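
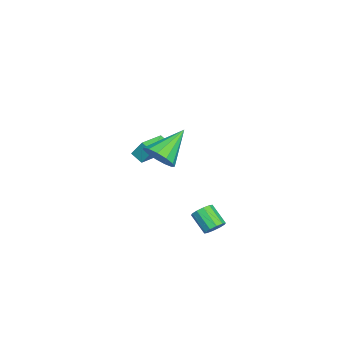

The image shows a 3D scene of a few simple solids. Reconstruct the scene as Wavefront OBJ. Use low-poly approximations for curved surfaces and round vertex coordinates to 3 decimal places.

v -4.665 0.344 -1.976
v -4.589 0.924 -1.069
v -4.274 0.936 -2.387
v -4.197 1.516 -1.48
v -3.063 -0.456 -1.6
v -2.986 0.124 -0.693
v -2.671 0.136 -2.011
v -2.595 0.716 -1.104
v 3.065 1.692 2.152
v 3.699 1.701 2.86
v 1.715 2.788 3.348
v 3.794 2.138 2.566
v 3.658 2.434 2.141
v 3.333 2.494 1.72
v 2.923 2.299 1.436
v 2.558 1.912 1.379
v 2.354 1.455 1.568
v 2.375 1.073 1.942
v 2.615 0.887 2.383
v 2.998 0.957 2.751
v 3.402 1.26 2.929
v 0.812 4.27 -4.389
v 1.25 3.818 -4.4
v 0.507 3.077 -3.583
v 0.068 3.53 -3.571
v 1.333 4.059 -4.106
v 0.59 3.318 -3.288
v 1.217 4.381 -3.92
v 0.474 3.64 -3.102
v 0.946 4.66 -3.912
v 0.203 3.92 -3.095
v 0.624 4.791 -4.087
v -0.119 4.05 -3.27
v 0.373 4.723 -4.377
v -0.37 3.982 -3.56
v 0.29 4.482 -4.672
v -0.453 3.741 -3.854
v 0.406 4.16 -4.858
v -0.337 3.419 -4.04
v 0.677 3.88 -4.865
v -0.066 3.14 -4.048
v 0.999 3.75 -4.69
v 0.256 3.009 -3.873
f 2 4 1
f 5 2 1
f 1 4 3
f 3 5 1
f 2 8 4
f 6 2 5
f 6 8 2
f 4 8 3
f 7 5 3
f 3 8 7
f 7 6 5
f 8 6 7
f 10 9 12
f 10 12 11
f 12 9 13
f 12 13 11
f 13 9 14
f 13 14 11
f 14 9 15
f 14 15 11
f 15 9 16
f 15 16 11
f 16 9 17
f 16 17 11
f 17 9 18
f 17 18 11
f 18 9 19
f 18 19 11
f 19 9 20
f 19 20 11
f 20 9 21
f 20 21 11
f 21 9 10
f 21 10 11
f 23 22 26
f 23 26 24
f 24 26 27
f 24 27 25
f 26 22 28
f 26 28 27
f 27 28 29
f 27 29 25
f 28 22 30
f 28 30 29
f 29 30 31
f 29 31 25
f 30 22 32
f 30 32 31
f 31 32 33
f 31 33 25
f 32 22 34
f 32 34 33
f 33 34 35
f 33 35 25
f 34 22 36
f 34 36 35
f 35 36 37
f 35 37 25
f 36 22 38
f 36 38 37
f 37 38 39
f 37 39 25
f 38 22 40
f 38 40 39
f 39 40 41
f 39 41 25
f 40 22 42
f 40 42 41
f 41 42 43
f 41 43 25
f 42 22 23
f 42 23 43
f 43 23 24
f 43 24 25



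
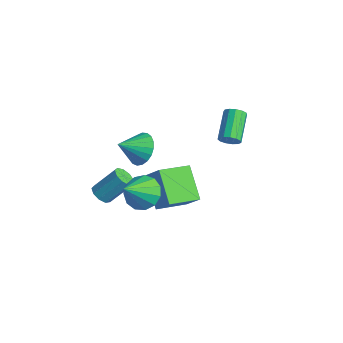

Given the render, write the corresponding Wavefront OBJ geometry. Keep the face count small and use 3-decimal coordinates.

v 3.081 -3.284 2.363
v 4.057 -3.139 2.103
v 3.639 -4.616 3.717
v 3.943 -2.762 2.522
v 3.556 -2.55 2.889
v 3.017 -2.571 3.09
v 2.499 -2.819 3.059
v 2.166 -3.214 2.808
v 2.124 -3.631 2.415
v 2.385 -3.938 2.005
v 2.868 -4.037 1.709
v 3.418 -3.898 1.621
v 3.861 -3.563 1.768
v -0.721 -3.574 -0.69
v -0.256 -3.323 -1.069
v 0.206 -2.215 0.232
v -0.259 -2.466 0.61
v -0.636 -3.099 -1.126
v -0.174 -1.991 0.175
v -1.055 -3.097 -0.978
v -0.593 -1.989 0.323
v -1.318 -3.318 -0.696
v -0.857 -2.21 0.605
v -1.302 -3.659 -0.412
v -0.84 -2.551 0.889
v -1.014 -3.96 -0.257
v -0.552 -2.853 1.043
v -0.588 -4.081 -0.306
v -0.127 -2.973 0.995
v -0.225 -3.964 -0.534
v 0.237 -2.856 0.767
v -0.094 -3.665 -0.836
v 0.368 -2.557 0.465
v 2.145 2.197 3.27
v 2.419 2.059 3.786
v 1.248 3.105 4.686
v 0.975 3.243 4.17
v 2.574 2.334 3.667
v 1.403 3.38 4.567
v 2.593 2.567 3.422
v 1.422 3.613 4.323
v 2.47 2.682 3.129
v 1.299 3.728 4.029
v 2.244 2.643 2.88
v 1.073 3.689 3.781
v 1.987 2.462 2.755
v 0.816 3.508 3.656
v 1.78 2.198 2.794
v 0.609 3.243 3.695
v 1.689 1.933 2.983
v 0.518 2.979 3.884
v 1.743 1.752 3.264
v 0.572 2.798 4.165
v 1.925 1.712 3.546
v 0.754 2.758 4.447
v 2.177 1.827 3.741
v 1.006 2.873 4.641
v 1.682 -2.315 2.171
v 2.588 -2.076 3.185
v 1.685 -0.592 1.763
v 2.59 -0.353 2.777
v 3.23 -2.627 0.863
v 4.135 -2.388 1.877
v 3.232 -0.904 0.455
v 4.138 -0.665 1.469
v -0.279 -1.496 2.379
v 0.527 -1.218 2.922
v -0.401 -2.744 3.201
v 0.212 -1.044 3.138
v -0.188 -0.949 3.224
v -0.604 -0.948 3.163
v -0.963 -1.042 2.967
v -1.204 -1.214 2.669
v -1.285 -1.435 2.321
v -1.192 -1.666 1.983
v -0.941 -1.868 1.714
v -0.575 -2.006 1.559
v -0.158 -2.055 1.547
v 0.238 -2.008 1.678
v 0.545 -1.872 1.931
v 0.709 -1.671 2.261
v 0.703 -1.439 2.611
f 2 1 4
f 2 4 3
f 4 1 5
f 4 5 3
f 5 1 6
f 5 6 3
f 6 1 7
f 6 7 3
f 7 1 8
f 7 8 3
f 8 1 9
f 8 9 3
f 9 1 10
f 9 10 3
f 10 1 11
f 10 11 3
f 11 1 12
f 11 12 3
f 12 1 13
f 12 13 3
f 13 1 2
f 13 2 3
f 15 14 18
f 15 18 16
f 16 18 19
f 16 19 17
f 18 14 20
f 18 20 19
f 19 20 21
f 19 21 17
f 20 14 22
f 20 22 21
f 21 22 23
f 21 23 17
f 22 14 24
f 22 24 23
f 23 24 25
f 23 25 17
f 24 14 26
f 24 26 25
f 25 26 27
f 25 27 17
f 26 14 28
f 26 28 27
f 27 28 29
f 27 29 17
f 28 14 30
f 28 30 29
f 29 30 31
f 29 31 17
f 30 14 32
f 30 32 31
f 31 32 33
f 31 33 17
f 32 14 15
f 32 15 33
f 33 15 16
f 33 16 17
f 35 34 38
f 35 38 36
f 36 38 39
f 36 39 37
f 38 34 40
f 38 40 39
f 39 40 41
f 39 41 37
f 40 34 42
f 40 42 41
f 41 42 43
f 41 43 37
f 42 34 44
f 42 44 43
f 43 44 45
f 43 45 37
f 44 34 46
f 44 46 45
f 45 46 47
f 45 47 37
f 46 34 48
f 46 48 47
f 47 48 49
f 47 49 37
f 48 34 50
f 48 50 49
f 49 50 51
f 49 51 37
f 50 34 52
f 50 52 51
f 51 52 53
f 51 53 37
f 52 34 54
f 52 54 53
f 53 54 55
f 53 55 37
f 54 34 56
f 54 56 55
f 55 56 57
f 55 57 37
f 56 34 35
f 56 35 57
f 57 35 36
f 57 36 37
f 59 61 58
f 62 59 58
f 58 61 60
f 60 62 58
f 59 65 61
f 63 59 62
f 63 65 59
f 61 65 60
f 64 62 60
f 60 65 64
f 64 63 62
f 65 63 64
f 67 66 69
f 67 69 68
f 69 66 70
f 69 70 68
f 70 66 71
f 70 71 68
f 71 66 72
f 71 72 68
f 72 66 73
f 72 73 68
f 73 66 74
f 73 74 68
f 74 66 75
f 74 75 68
f 75 66 76
f 75 76 68
f 76 66 77
f 76 77 68
f 77 66 78
f 77 78 68
f 78 66 79
f 78 79 68
f 79 66 80
f 79 80 68
f 80 66 81
f 80 81 68
f 81 66 82
f 81 82 68
f 82 66 67
f 82 67 68



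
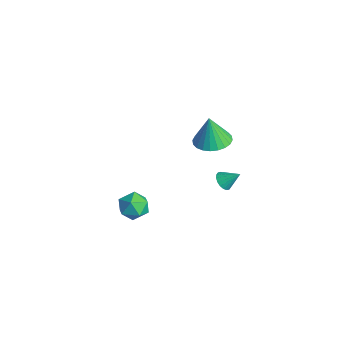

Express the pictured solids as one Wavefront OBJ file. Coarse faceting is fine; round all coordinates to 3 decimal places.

v -1.089 3.212 -2.348
v -0.264 3.797 -2.215
v -1.271 3.088 -0.672
v -0.552 4.071 -2.226
v -0.922 4.214 -2.256
v -1.318 4.205 -2.3
v -1.678 4.044 -2.351
v -1.949 3.757 -2.402
v -2.089 3.386 -2.444
v -2.076 2.99 -2.472
v -1.913 2.627 -2.481
v -1.625 2.353 -2.47
v -1.255 2.21 -2.44
v -0.859 2.219 -2.396
v -0.499 2.38 -2.345
v -0.228 2.667 -2.294
v -0.088 3.037 -2.251
v -0.101 3.434 -2.223
v 2.465 2.084 -2.116
v 2.85 1.692 -2.009
v 2.935 2.736 -1.424
v 2.952 1.82 -2.197
v 2.957 1.999 -2.37
v 2.865 2.196 -2.492
v 2.693 2.37 -2.54
v 2.477 2.488 -2.504
v 2.258 2.526 -2.391
v 2.08 2.476 -2.223
v 1.978 2.349 -2.035
v 1.973 2.169 -1.862
v 2.066 1.973 -1.74
v 2.237 1.798 -1.692
v 2.454 1.681 -1.728
v 2.673 1.643 -1.841
v 3.308 -2.454 -0.78
v 4.018 -2.665 -0.36
v 3.222 -3.735 -1.28
v 3.932 -3.946 -0.86
v 3.215 -3.783 -0.43
v 3.268 -2.992 -0.121
v 3.972 -3.408 -1.519
v 4.025 -2.617 -1.21
v 4.428 -3.255 -0.817
v 3.96 -3.487 -0.144
v 3.28 -2.913 -1.496
v 2.812 -3.145 -0.823
f 2 1 4
f 2 4 3
f 4 1 5
f 4 5 3
f 5 1 6
f 5 6 3
f 6 1 7
f 6 7 3
f 7 1 8
f 7 8 3
f 8 1 9
f 8 9 3
f 9 1 10
f 9 10 3
f 10 1 11
f 10 11 3
f 11 1 12
f 11 12 3
f 12 1 13
f 12 13 3
f 13 1 14
f 13 14 3
f 14 1 15
f 14 15 3
f 15 1 16
f 15 16 3
f 16 1 17
f 16 17 3
f 17 1 18
f 17 18 3
f 18 1 2
f 18 2 3
f 20 19 22
f 20 22 21
f 22 19 23
f 22 23 21
f 23 19 24
f 23 24 21
f 24 19 25
f 24 25 21
f 25 19 26
f 25 26 21
f 26 19 27
f 26 27 21
f 27 19 28
f 27 28 21
f 28 19 29
f 28 29 21
f 29 19 30
f 29 30 21
f 30 19 31
f 30 31 21
f 31 19 32
f 31 32 21
f 32 19 33
f 32 33 21
f 33 19 34
f 33 34 21
f 34 19 20
f 34 20 21
f 35 46 40
f 35 40 36
f 35 36 42
f 35 42 45
f 35 45 46
f 36 40 44
f 40 46 39
f 46 45 37
f 45 42 41
f 42 36 43
f 38 44 39
f 38 39 37
f 38 37 41
f 38 41 43
f 38 43 44
f 39 44 40
f 37 39 46
f 41 37 45
f 43 41 42
f 44 43 36



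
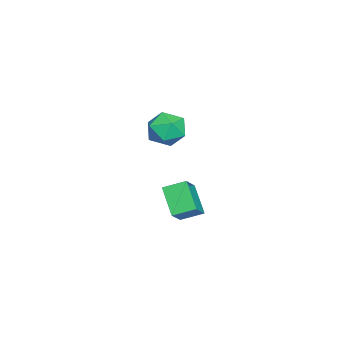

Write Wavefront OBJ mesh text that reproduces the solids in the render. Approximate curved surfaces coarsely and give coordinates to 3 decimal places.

v -1.638 -2.024 1.343
v -0.81 -2.276 1.459
v -1.77 -2.944 0.281
v -0.942 -3.196 0.397
v -1.545 -3.389 0.997
v -1.464 -2.82 1.654
v -1.116 -2.4 0.086
v -1.035 -1.831 0.743
v -0.488 -2.508 0.682
v -0.753 -3.12 1.245
v -1.827 -2.1 0.495
v -2.092 -2.712 1.058
v -2.335 -3.058 -2.959
v -2.548 -2.145 -2.584
v -3.28 -2.959 -3.74
v -3.494 -2.046 -3.364
v -1.466 -2.454 -3.936
v -1.68 -1.541 -3.56
v -2.412 -2.355 -4.716
v -2.625 -1.442 -4.341
f 1 12 6
f 1 6 2
f 1 2 8
f 1 8 11
f 1 11 12
f 2 6 10
f 6 12 5
f 12 11 3
f 11 8 7
f 8 2 9
f 4 10 5
f 4 5 3
f 4 3 7
f 4 7 9
f 4 9 10
f 5 10 6
f 3 5 12
f 7 3 11
f 9 7 8
f 10 9 2
f 14 16 13
f 17 14 13
f 13 16 15
f 15 17 13
f 14 20 16
f 18 14 17
f 18 20 14
f 16 20 15
f 19 17 15
f 15 20 19
f 19 18 17
f 20 18 19



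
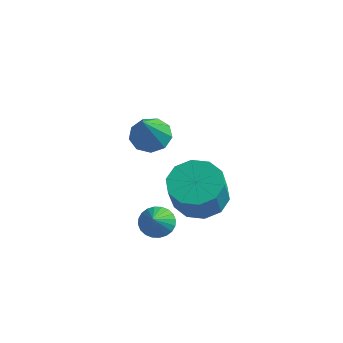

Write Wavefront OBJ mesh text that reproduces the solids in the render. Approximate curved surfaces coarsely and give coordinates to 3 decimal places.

v -1.493 1.047 2.615
v -0.814 0.96 2.309
v -0.947 -0.087 4.145
v -0.817 1.372 2.615
v -1.136 1.631 2.921
v -1.622 1.617 3.085
v -2.048 1.336 3.028
v -2.214 0.92 2.779
v -2.042 0.563 2.453
v -1.614 0.432 2.203
v -1.128 0.589 2.146
v -0.128 2.071 -0.558
v 0.84 1.936 -0.85
v 1.136 1.215 0.466
v 0.168 1.349 0.758
v 0.804 2.485 -0.541
v 1.1 1.763 0.775
v 0.412 2.875 -0.239
v 0.708 2.154 1.077
v -0.187 2.958 -0.059
v 0.11 2.237 1.258
v -0.763 2.702 -0.069
v -0.466 1.981 1.247
v -1.096 2.205 -0.266
v -0.8 1.484 1.05
v -1.06 1.657 -0.575
v -0.764 0.935 0.741
v -0.668 1.266 -0.877
v -0.372 0.545 0.439
v -0.07 1.183 -1.058
v 0.227 0.462 0.259
v 0.506 1.439 -1.047
v 0.803 0.718 0.269
v -0.662 0.294 -1.062
v -0.162 0.694 -0.952
v -0.198 -0.534 -0.158
v -0.332 0.781 -0.785
v -0.553 0.793 -0.66
v -0.79 0.73 -0.597
v -1.007 0.6 -0.604
v -1.173 0.423 -0.681
v -1.26 0.227 -0.816
v -1.256 0.041 -0.988
v -1.162 -0.106 -1.172
v -0.992 -0.193 -1.338
v -0.771 -0.206 -1.463
v -0.534 -0.142 -1.527
v -0.316 -0.012 -1.519
v -0.151 0.164 -1.442
v -0.064 0.361 -1.308
v -0.068 0.547 -1.135
f 2 1 4
f 2 4 3
f 4 1 5
f 4 5 3
f 5 1 6
f 5 6 3
f 6 1 7
f 6 7 3
f 7 1 8
f 7 8 3
f 8 1 9
f 8 9 3
f 9 1 10
f 9 10 3
f 10 1 11
f 10 11 3
f 11 1 2
f 11 2 3
f 13 12 16
f 13 16 14
f 14 16 17
f 14 17 15
f 16 12 18
f 16 18 17
f 17 18 19
f 17 19 15
f 18 12 20
f 18 20 19
f 19 20 21
f 19 21 15
f 20 12 22
f 20 22 21
f 21 22 23
f 21 23 15
f 22 12 24
f 22 24 23
f 23 24 25
f 23 25 15
f 24 12 26
f 24 26 25
f 25 26 27
f 25 27 15
f 26 12 28
f 26 28 27
f 27 28 29
f 27 29 15
f 28 12 30
f 28 30 29
f 29 30 31
f 29 31 15
f 30 12 32
f 30 32 31
f 31 32 33
f 31 33 15
f 32 12 13
f 32 13 33
f 33 13 14
f 33 14 15
f 35 34 37
f 35 37 36
f 37 34 38
f 37 38 36
f 38 34 39
f 38 39 36
f 39 34 40
f 39 40 36
f 40 34 41
f 40 41 36
f 41 34 42
f 41 42 36
f 42 34 43
f 42 43 36
f 43 34 44
f 43 44 36
f 44 34 45
f 44 45 36
f 45 34 46
f 45 46 36
f 46 34 47
f 46 47 36
f 47 34 48
f 47 48 36
f 48 34 49
f 48 49 36
f 49 34 50
f 49 50 36
f 50 34 51
f 50 51 36
f 51 34 35
f 51 35 36



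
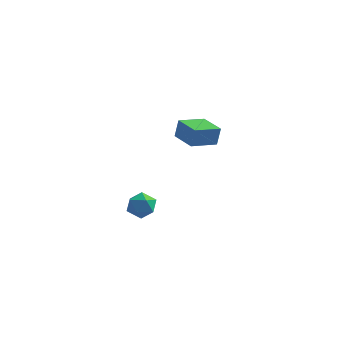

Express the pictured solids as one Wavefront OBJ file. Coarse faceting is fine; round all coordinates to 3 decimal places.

v 1.219 2.84 -1.357
v 1.357 3.005 -0.35
v 0.103 3.781 -1.358
v 0.241 3.947 -0.351
v 2.159 3.953 -1.669
v 2.297 4.119 -0.662
v 1.043 4.895 -1.67
v 1.181 5.06 -0.663
v 0.383 -1.261 -2.725
v 0.846 -1.649 -3.214
v -0.026 -2.351 -2.246
v 0.437 -2.739 -2.735
v 0.746 -2.323 -2.155
v 0.999 -1.649 -2.451
v -0.179 -2.351 -3.009
v 0.074 -1.677 -3.305
v 0.499 -2.323 -3.39
v 1.071 -2.306 -2.862
v -0.251 -1.694 -2.598
v 0.321 -1.677 -2.07
f 2 4 1
f 5 2 1
f 1 4 3
f 3 5 1
f 2 8 4
f 6 2 5
f 6 8 2
f 4 8 3
f 7 5 3
f 3 8 7
f 7 6 5
f 8 6 7
f 9 20 14
f 9 14 10
f 9 10 16
f 9 16 19
f 9 19 20
f 10 14 18
f 14 20 13
f 20 19 11
f 19 16 15
f 16 10 17
f 12 18 13
f 12 13 11
f 12 11 15
f 12 15 17
f 12 17 18
f 13 18 14
f 11 13 20
f 15 11 19
f 17 15 16
f 18 17 10



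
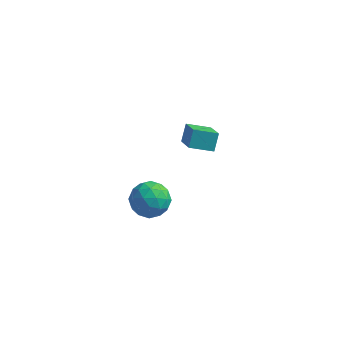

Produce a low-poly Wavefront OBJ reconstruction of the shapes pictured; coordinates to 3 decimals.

v 0.394 1.897 -1.724
v 0.425 2.671 -0.756
v -0.467 3.189 -2.73
v -0.437 3.963 -1.761
v 1.757 2.437 -2.199
v 1.787 3.211 -1.23
v 0.895 3.729 -3.204
v 0.926 4.503 -2.236
v 0.539 -3.571 -1.824
v 1.128 -4.125 -0.883
v -1.148 -3.515 -0.737
v -0.559 -4.069 0.204
v -0.267 -2.905 -0.11
v 0.775 -2.94 -0.782
v -0.795 -4.7 -0.838
v 0.247 -4.735 -1.51
v 0.303 -4.823 -0.274
v 0.629 -3.714 0.176
v -0.649 -3.926 -1.796
v -0.323 -2.817 -1.346
v 0.981 -3.853 -1.449
v -1.001 -3.787 -0.171
v -0.83 -3.103 -0.356
v -0.484 -3.429 0.197
v 0.774 -3.156 -1.39
v 1.12 -3.482 -0.837
v 0.301 -2.765 -0.382
v -1.14 -4.158 -0.783
v -0.794 -4.484 -0.23
v 0.464 -4.211 -1.817
v 0.81 -4.537 -1.264
v -0.321 -4.875 -1.238
v 0.842 -4.589 -0.538
v -0.149 -4.556 0.101
v -0.288 -4.927 -0.511
v 0.325 -4.947 -0.906
v 1.034 -3.937 -0.273
v 0.043 -3.904 0.366
v 0.215 -3.22 0.181
v 0.827 -3.24 -0.214
v 0.55 -4.348 0.085
v -0.063 -3.736 -1.986
v -1.054 -3.703 -1.347
v -0.847 -4.4 -1.406
v -0.235 -4.42 -1.801
v 0.129 -3.084 -1.721
v -0.862 -3.051 -1.082
v -0.345 -2.693 -0.714
v 0.268 -2.713 -1.109
v -0.57 -3.292 -1.705
f 2 4 1
f 5 2 1
f 1 4 3
f 3 5 1
f 2 8 4
f 6 2 5
f 6 8 2
f 4 8 3
f 7 5 3
f 3 8 7
f 7 6 5
f 8 6 7
f 9 46 25
f 46 20 49
f 25 49 14
f 46 49 25
f 9 25 21
f 25 14 26
f 21 26 10
f 25 26 21
f 9 21 30
f 21 10 31
f 30 31 16
f 21 31 30
f 9 30 42
f 30 16 45
f 42 45 19
f 30 45 42
f 9 42 46
f 42 19 50
f 46 50 20
f 42 50 46
f 10 26 37
f 26 14 40
f 37 40 18
f 26 40 37
f 14 49 27
f 49 20 48
f 27 48 13
f 49 48 27
f 20 50 47
f 50 19 43
f 47 43 11
f 50 43 47
f 19 45 44
f 45 16 32
f 44 32 15
f 45 32 44
f 16 31 36
f 31 10 33
f 36 33 17
f 31 33 36
f 12 38 24
f 38 18 39
f 24 39 13
f 38 39 24
f 12 24 22
f 24 13 23
f 22 23 11
f 24 23 22
f 12 22 29
f 22 11 28
f 29 28 15
f 22 28 29
f 12 29 34
f 29 15 35
f 34 35 17
f 29 35 34
f 12 34 38
f 34 17 41
f 38 41 18
f 34 41 38
f 13 39 27
f 39 18 40
f 27 40 14
f 39 40 27
f 11 23 47
f 23 13 48
f 47 48 20
f 23 48 47
f 15 28 44
f 28 11 43
f 44 43 19
f 28 43 44
f 17 35 36
f 35 15 32
f 36 32 16
f 35 32 36
f 18 41 37
f 41 17 33
f 37 33 10
f 41 33 37



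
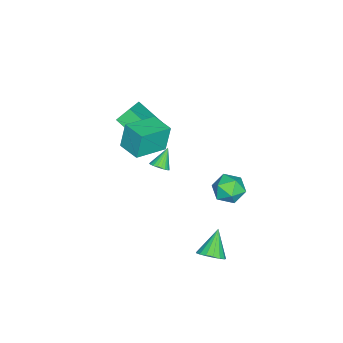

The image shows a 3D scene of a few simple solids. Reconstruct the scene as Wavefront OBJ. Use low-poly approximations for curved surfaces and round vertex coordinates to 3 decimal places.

v 3.517 0.79 2.94
v 3.908 1.031 3.242
v 2.723 0.95 3.84
v 3.825 1.2 3.139
v 3.695 1.306 3.006
v 3.538 1.334 2.862
v 3.378 1.279 2.731
v 3.238 1.15 2.631
v 3.141 0.966 2.578
v 3.102 0.755 2.581
v 3.125 0.55 2.638
v 3.208 0.381 2.741
v 3.338 0.274 2.874
v 3.495 0.246 3.018
v 3.656 0.301 3.149
v 3.795 0.43 3.249
v 3.892 0.614 3.302
v 3.931 0.825 3.3
v -3.127 -2.269 -1.555
v -3.556 -3.991 -0.433
v -3.591 -1.664 -0.804
v -4.02 -3.386 0.319
v -1.38 -2.094 -0.619
v -1.809 -3.816 0.504
v -1.844 -1.489 0.133
v -2.273 -3.211 1.255
v 0.39 4.084 0.246
v 1.148 4.638 -0.027
v 1.212 2.782 -0.113
v 1.97 3.336 -0.386
v 1.718 3.283 0.557
v 1.21 4.088 0.779
v 1.15 3.332 -0.919
v 0.642 4.137 -0.697
v 1.618 4.173 -0.747
v 1.969 4.143 0.165
v 0.391 3.277 -0.305
v 0.742 3.247 0.607
v 1.93 -2 2.268
v 1.613 -1.83 3.807
v 0.287 -1.048 1.824
v -0.03 -0.877 3.362
v 2.61 -0.823 2.278
v 2.293 -0.652 3.816
v 0.967 0.13 1.833
v 0.65 0.3 3.372
v 2.885 3.382 -4.452
v 3.382 2.952 -3.978
v 1.715 3.358 -3.248
v 3.465 3.32 -3.89
v 3.416 3.702 -3.931
v 3.245 4.011 -4.091
v 2.991 4.176 -4.334
v 2.714 4.159 -4.604
v 2.476 3.964 -4.839
v 2.331 3.635 -4.986
v 2.314 3.249 -5.011
v 2.427 2.893 -4.907
v 2.646 2.649 -4.7
v 2.919 2.573 -4.436
v 3.185 2.682 -4.175
f 2 1 4
f 2 4 3
f 4 1 5
f 4 5 3
f 5 1 6
f 5 6 3
f 6 1 7
f 6 7 3
f 7 1 8
f 7 8 3
f 8 1 9
f 8 9 3
f 9 1 10
f 9 10 3
f 10 1 11
f 10 11 3
f 11 1 12
f 11 12 3
f 12 1 13
f 12 13 3
f 13 1 14
f 13 14 3
f 14 1 15
f 14 15 3
f 15 1 16
f 15 16 3
f 16 1 17
f 16 17 3
f 17 1 18
f 17 18 3
f 18 1 2
f 18 2 3
f 20 22 19
f 23 20 19
f 19 22 21
f 21 23 19
f 20 26 22
f 24 20 23
f 24 26 20
f 22 26 21
f 25 23 21
f 21 26 25
f 25 24 23
f 26 24 25
f 27 38 32
f 27 32 28
f 27 28 34
f 27 34 37
f 27 37 38
f 28 32 36
f 32 38 31
f 38 37 29
f 37 34 33
f 34 28 35
f 30 36 31
f 30 31 29
f 30 29 33
f 30 33 35
f 30 35 36
f 31 36 32
f 29 31 38
f 33 29 37
f 35 33 34
f 36 35 28
f 40 42 39
f 43 40 39
f 39 42 41
f 41 43 39
f 40 46 42
f 44 40 43
f 44 46 40
f 42 46 41
f 45 43 41
f 41 46 45
f 45 44 43
f 46 44 45
f 48 47 50
f 48 50 49
f 50 47 51
f 50 51 49
f 51 47 52
f 51 52 49
f 52 47 53
f 52 53 49
f 53 47 54
f 53 54 49
f 54 47 55
f 54 55 49
f 55 47 56
f 55 56 49
f 56 47 57
f 56 57 49
f 57 47 58
f 57 58 49
f 58 47 59
f 58 59 49
f 59 47 60
f 59 60 49
f 60 47 61
f 60 61 49
f 61 47 48
f 61 48 49



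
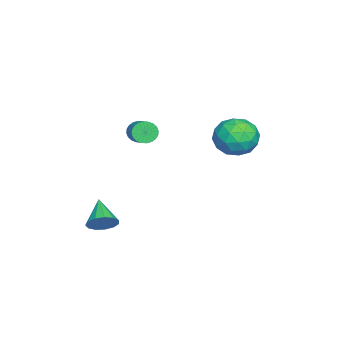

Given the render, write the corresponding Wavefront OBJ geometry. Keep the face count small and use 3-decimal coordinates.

v 3.255 -3.419 -1.317
v 3.74 -3.631 -0.744
v 2.025 -3.921 -0.463
v 3.626 -3.214 -0.663
v 3.395 -2.863 -0.789
v 3.12 -2.688 -1.083
v 2.887 -2.745 -1.452
v 2.771 -3.016 -1.778
v 2.81 -3.416 -1.957
v 2.989 -3.816 -1.934
v 3.253 -4.091 -1.714
v 3.518 -4.152 -1.369
v 3.699 -3.98 -1.007
v -0.779 -2.667 2.729
v -0.404 -2.972 2.31
v 0.514 -2.477 2.771
v 0.139 -2.173 3.191
v -0.455 -2.761 2.185
v 0.463 -2.267 2.647
v -0.555 -2.536 2.144
v 0.363 -2.042 2.606
v -0.689 -2.331 2.192
v 0.228 -1.837 2.653
v -0.838 -2.178 2.321
v 0.08 -1.683 2.783
v -0.977 -2.098 2.513
v -0.059 -1.604 2.974
v -1.086 -2.106 2.738
v -0.168 -1.611 3.199
v -1.148 -2.198 2.961
v -0.23 -1.704 3.422
v -1.154 -2.363 3.149
v -0.236 -1.868 3.61
v -1.103 -2.573 3.273
v -0.185 -2.079 3.735
v -1.003 -2.798 3.314
v -0.085 -2.304 3.776
v -0.868 -3.003 3.267
v 0.049 -2.509 3.728
v -0.72 -3.157 3.137
v 0.198 -2.662 3.599
v -0.581 -3.236 2.946
v 0.337 -2.742 3.407
v -0.472 -3.229 2.721
v 0.446 -2.734 3.182
v -0.41 -3.136 2.498
v 0.508 -2.642 2.959
v -3.166 2.503 1.247
v -2.252 1.787 0.91
v -3.668 1.213 2.63
v -2.754 0.497 2.293
v -2.526 1.554 2.834
v -2.216 2.351 1.979
v -3.704 0.649 1.561
v -3.394 1.446 0.706
v -2.585 0.64 1.105
v -1.856 1.2 1.891
v -4.064 1.8 1.649
v -3.335 2.36 2.435
v -2.665 2.258 0.957
v -3.255 0.742 2.583
v -3.121 1.363 2.9
v -2.584 0.942 2.703
v -2.643 2.59 1.585
v -2.106 2.169 1.387
v -2.267 2.032 2.518
v -3.814 0.831 2.153
v -3.277 0.41 1.955
v -3.336 2.058 0.837
v -2.799 1.637 0.64
v -3.653 0.968 1.022
v -2.323 1.163 0.874
v -2.618 0.405 1.686
v -3.177 0.494 1.256
v -2.995 0.963 0.754
v -1.895 1.492 1.336
v -2.19 0.734 2.149
v -2.056 1.356 2.466
v -1.874 1.824 1.964
v -2.091 0.818 1.45
v -3.73 2.266 1.391
v -4.025 1.508 2.204
v -4.046 1.176 1.576
v -3.864 1.644 1.074
v -3.302 2.595 1.854
v -3.597 1.837 2.666
v -2.925 2.037 2.786
v -2.743 2.506 2.284
v -3.829 2.182 2.09
f 2 1 4
f 2 4 3
f 4 1 5
f 4 5 3
f 5 1 6
f 5 6 3
f 6 1 7
f 6 7 3
f 7 1 8
f 7 8 3
f 8 1 9
f 8 9 3
f 9 1 10
f 9 10 3
f 10 1 11
f 10 11 3
f 11 1 12
f 11 12 3
f 12 1 13
f 12 13 3
f 13 1 2
f 13 2 3
f 15 14 18
f 15 18 16
f 16 18 19
f 16 19 17
f 18 14 20
f 18 20 19
f 19 20 21
f 19 21 17
f 20 14 22
f 20 22 21
f 21 22 23
f 21 23 17
f 22 14 24
f 22 24 23
f 23 24 25
f 23 25 17
f 24 14 26
f 24 26 25
f 25 26 27
f 25 27 17
f 26 14 28
f 26 28 27
f 27 28 29
f 27 29 17
f 28 14 30
f 28 30 29
f 29 30 31
f 29 31 17
f 30 14 32
f 30 32 31
f 31 32 33
f 31 33 17
f 32 14 34
f 32 34 33
f 33 34 35
f 33 35 17
f 34 14 36
f 34 36 35
f 35 36 37
f 35 37 17
f 36 14 38
f 36 38 37
f 37 38 39
f 37 39 17
f 38 14 40
f 38 40 39
f 39 40 41
f 39 41 17
f 40 14 42
f 40 42 41
f 41 42 43
f 41 43 17
f 42 14 44
f 42 44 43
f 43 44 45
f 43 45 17
f 44 14 46
f 44 46 45
f 45 46 47
f 45 47 17
f 46 14 15
f 46 15 47
f 47 15 16
f 47 16 17
f 48 85 64
f 85 59 88
f 64 88 53
f 85 88 64
f 48 64 60
f 64 53 65
f 60 65 49
f 64 65 60
f 48 60 69
f 60 49 70
f 69 70 55
f 60 70 69
f 48 69 81
f 69 55 84
f 81 84 58
f 69 84 81
f 48 81 85
f 81 58 89
f 85 89 59
f 81 89 85
f 49 65 76
f 65 53 79
f 76 79 57
f 65 79 76
f 53 88 66
f 88 59 87
f 66 87 52
f 88 87 66
f 59 89 86
f 89 58 82
f 86 82 50
f 89 82 86
f 58 84 83
f 84 55 71
f 83 71 54
f 84 71 83
f 55 70 75
f 70 49 72
f 75 72 56
f 70 72 75
f 51 77 63
f 77 57 78
f 63 78 52
f 77 78 63
f 51 63 61
f 63 52 62
f 61 62 50
f 63 62 61
f 51 61 68
f 61 50 67
f 68 67 54
f 61 67 68
f 51 68 73
f 68 54 74
f 73 74 56
f 68 74 73
f 51 73 77
f 73 56 80
f 77 80 57
f 73 80 77
f 52 78 66
f 78 57 79
f 66 79 53
f 78 79 66
f 50 62 86
f 62 52 87
f 86 87 59
f 62 87 86
f 54 67 83
f 67 50 82
f 83 82 58
f 67 82 83
f 56 74 75
f 74 54 71
f 75 71 55
f 74 71 75
f 57 80 76
f 80 56 72
f 76 72 49
f 80 72 76



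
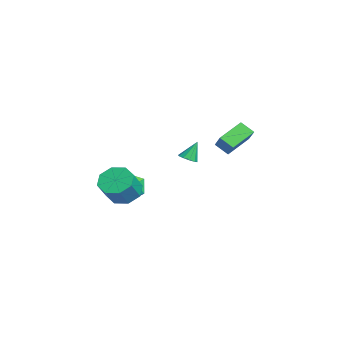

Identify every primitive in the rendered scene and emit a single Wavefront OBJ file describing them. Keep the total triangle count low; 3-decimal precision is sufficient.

v 0.605 -2.763 -3.307
v 1.249 -2.093 -3.444
v 2.038 -2.626 -2.351
v 1.395 -3.297 -2.213
v 0.739 -1.893 -2.978
v 1.528 -2.426 -1.885
v 0.15 -2.203 -2.705
v 0.939 -2.736 -1.611
v -0.172 -2.842 -2.784
v 0.617 -3.375 -1.69
v -0.038 -3.434 -3.169
v 0.751 -3.967 -2.076
v 0.472 -3.634 -3.635
v 1.261 -4.167 -2.542
v 1.061 -3.324 -3.909
v 1.85 -3.857 -2.815
v 1.383 -2.685 -3.83
v 2.172 -3.218 -2.736
v -1.398 -2.122 -3.274
v -1.022 -1.654 -3.992
v -0.198 -3.046 -3.248
v 0.178 -2.578 -3.966
v 0.108 -2.17 -3.126
v -0.633 -1.599 -3.142
v -0.587 -3.101 -4.098
v -1.328 -2.53 -4.114
v -0.521 -2.259 -4.501
v -0.091 -1.684 -3.9
v -1.129 -3.016 -3.34
v -0.699 -2.441 -2.739
v -2.21 0.855 -2.593
v -1.69 0.845 -2.489
v -2.41 1.385 -1.547
v -1.757 1.126 -2.644
v -1.997 1.303 -2.78
v -2.318 1.308 -2.844
v -2.598 1.141 -2.813
v -2.729 0.864 -2.697
v -2.662 0.583 -2.542
v -2.422 0.406 -2.406
v -2.101 0.401 -2.342
v -1.822 0.568 -2.373
v -1.276 2.719 -2.039
v -1.729 2.142 -1.517
v -2.055 3.934 -1.373
v -2.508 3.358 -0.851
v -0.472 2.802 -1.249
v -0.925 2.226 -0.727
v -1.251 4.018 -0.583
v -1.704 3.441 -0.061
f 2 1 5
f 2 5 3
f 3 5 6
f 3 6 4
f 5 1 7
f 5 7 6
f 6 7 8
f 6 8 4
f 7 1 9
f 7 9 8
f 8 9 10
f 8 10 4
f 9 1 11
f 9 11 10
f 10 11 12
f 10 12 4
f 11 1 13
f 11 13 12
f 12 13 14
f 12 14 4
f 13 1 15
f 13 15 14
f 14 15 16
f 14 16 4
f 15 1 17
f 15 17 16
f 16 17 18
f 16 18 4
f 17 1 2
f 17 2 18
f 18 2 3
f 18 3 4
f 19 30 24
f 19 24 20
f 19 20 26
f 19 26 29
f 19 29 30
f 20 24 28
f 24 30 23
f 30 29 21
f 29 26 25
f 26 20 27
f 22 28 23
f 22 23 21
f 22 21 25
f 22 25 27
f 22 27 28
f 23 28 24
f 21 23 30
f 25 21 29
f 27 25 26
f 28 27 20
f 32 31 34
f 32 34 33
f 34 31 35
f 34 35 33
f 35 31 36
f 35 36 33
f 36 31 37
f 36 37 33
f 37 31 38
f 37 38 33
f 38 31 39
f 38 39 33
f 39 31 40
f 39 40 33
f 40 31 41
f 40 41 33
f 41 31 42
f 41 42 33
f 42 31 32
f 42 32 33
f 44 46 43
f 47 44 43
f 43 46 45
f 45 47 43
f 44 50 46
f 48 44 47
f 48 50 44
f 46 50 45
f 49 47 45
f 45 50 49
f 49 48 47
f 50 48 49



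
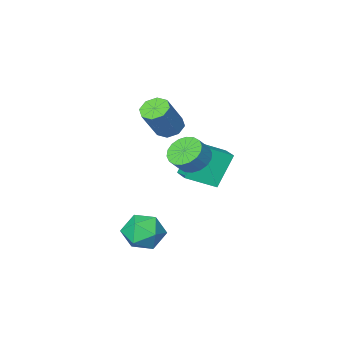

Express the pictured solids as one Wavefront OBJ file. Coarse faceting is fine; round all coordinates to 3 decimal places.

v -0.013 0.606 2.787
v 0.673 0.55 2.36
v 1.779 0.959 4.086
v 1.093 1.014 4.513
v 0.445 1.127 2.37
v 1.552 1.535 4.095
v -0.051 1.398 2.624
v 1.056 1.807 4.349
v -0.525 1.205 2.973
v 0.582 1.614 4.699
v -0.699 0.661 3.214
v 0.407 1.07 4.94
v -0.472 0.085 3.205
v 0.635 0.493 4.93
v 0.024 -0.187 2.951
v 1.131 0.222 4.676
v 0.498 0.006 2.601
v 1.605 0.415 4.327
v 3.184 4.638 -1.943
v 4.138 4.174 -2.476
v 2.282 2.946 -2.084
v 3.236 2.482 -2.617
v 3.283 2.778 -1.467
v 3.841 3.824 -1.38
v 2.579 3.296 -3.18
v 3.137 4.342 -3.093
v 3.765 3.344 -3.24
v 4.2 3.024 -2.182
v 2.22 4.096 -2.378
v 2.655 3.776 -1.32
v -1.94 1.26 -1.371
v -3.009 1.092 0.51
v -1.594 2.538 -1.06
v -2.663 2.37 0.821
v -0.417 0.65 -0.561
v -1.486 0.482 1.32
v -0.071 1.928 -0.25
v -1.14 1.76 1.631
v 0.045 3.042 1.665
v 0.546 3.668 1.119
v 1.216 3.804 1.889
v 0.715 3.178 2.435
v 0.262 3.922 1.321
v 0.932 4.059 2.091
v -0.065 4.003 1.591
v 0.605 4.139 2.361
v -0.37 3.893 1.875
v 0.299 4.029 2.646
v -0.593 3.614 2.118
v 0.076 3.75 2.889
v -0.69 3.222 2.272
v -0.02 3.358 3.042
v -0.641 2.794 2.305
v 0.029 2.931 3.075
v -0.456 2.416 2.211
v 0.214 2.552 2.981
v -0.172 2.161 2.009
v 0.498 2.298 2.779
v 0.155 2.081 1.739
v 0.825 2.217 2.509
v 0.461 2.191 1.454
v 1.13 2.327 2.225
v 0.684 2.47 1.211
v 1.353 2.606 1.982
v 0.78 2.862 1.058
v 1.45 2.998 1.828
v 0.731 3.289 1.025
v 1.401 3.426 1.795
f 2 1 5
f 2 5 3
f 3 5 6
f 3 6 4
f 5 1 7
f 5 7 6
f 6 7 8
f 6 8 4
f 7 1 9
f 7 9 8
f 8 9 10
f 8 10 4
f 9 1 11
f 9 11 10
f 10 11 12
f 10 12 4
f 11 1 13
f 11 13 12
f 12 13 14
f 12 14 4
f 13 1 15
f 13 15 14
f 14 15 16
f 14 16 4
f 15 1 17
f 15 17 16
f 16 17 18
f 16 18 4
f 17 1 2
f 17 2 18
f 18 2 3
f 18 3 4
f 19 30 24
f 19 24 20
f 19 20 26
f 19 26 29
f 19 29 30
f 20 24 28
f 24 30 23
f 30 29 21
f 29 26 25
f 26 20 27
f 22 28 23
f 22 23 21
f 22 21 25
f 22 25 27
f 22 27 28
f 23 28 24
f 21 23 30
f 25 21 29
f 27 25 26
f 28 27 20
f 32 34 31
f 35 32 31
f 31 34 33
f 33 35 31
f 32 38 34
f 36 32 35
f 36 38 32
f 34 38 33
f 37 35 33
f 33 38 37
f 37 36 35
f 38 36 37
f 40 39 43
f 40 43 41
f 41 43 44
f 41 44 42
f 43 39 45
f 43 45 44
f 44 45 46
f 44 46 42
f 45 39 47
f 45 47 46
f 46 47 48
f 46 48 42
f 47 39 49
f 47 49 48
f 48 49 50
f 48 50 42
f 49 39 51
f 49 51 50
f 50 51 52
f 50 52 42
f 51 39 53
f 51 53 52
f 52 53 54
f 52 54 42
f 53 39 55
f 53 55 54
f 54 55 56
f 54 56 42
f 55 39 57
f 55 57 56
f 56 57 58
f 56 58 42
f 57 39 59
f 57 59 58
f 58 59 60
f 58 60 42
f 59 39 61
f 59 61 60
f 60 61 62
f 60 62 42
f 61 39 63
f 61 63 62
f 62 63 64
f 62 64 42
f 63 39 65
f 63 65 64
f 64 65 66
f 64 66 42
f 65 39 67
f 65 67 66
f 66 67 68
f 66 68 42
f 67 39 40
f 67 40 68
f 68 40 41
f 68 41 42



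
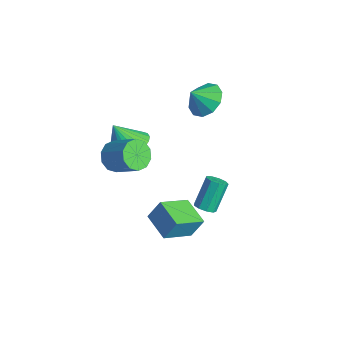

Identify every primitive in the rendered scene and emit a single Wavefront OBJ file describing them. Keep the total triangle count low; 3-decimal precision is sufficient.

v -0.41 -1.857 1.425
v 0.106 -2.105 0.909
v 1.205 -1.671 1.8
v 0.69 -1.423 2.315
v 0.006 -1.651 0.811
v 1.106 -1.217 1.701
v -0.252 -1.275 0.946
v 0.847 -0.841 1.837
v -0.571 -1.121 1.265
v 0.529 -0.687 2.155
v -0.828 -1.249 1.644
v 0.272 -0.815 2.535
v -0.925 -1.609 1.94
v 0.174 -1.175 2.831
v -0.826 -2.063 2.039
v 0.274 -1.629 2.929
v -0.567 -2.439 1.903
v 0.532 -2.005 2.794
v -0.249 -2.593 1.585
v 0.851 -2.159 2.475
v 0.008 -2.465 1.205
v 1.108 -2.031 2.096
v -2.5 0.066 -0.855
v -1.792 -0.678 -0.772
v -3.12 -0.386 0.375
v -1.615 -0.377 -0.572
v -1.572 -0.01 -0.416
v -1.67 0.369 -0.326
v -1.895 0.702 -0.317
v -2.212 0.938 -0.39
v -2.573 1.042 -0.534
v -2.923 0.996 -0.726
v -3.208 0.81 -0.939
v -3.386 0.509 -1.138
v -3.429 0.142 -1.295
v -3.33 -0.237 -1.385
v -3.105 -0.57 -1.394
v -2.788 -0.807 -1.321
v -2.428 -0.91 -1.177
v -2.078 -0.865 -0.984
v 2.803 0.591 -0.752
v 3.153 0.936 -0.89
v 2.787 1.774 0.274
v 2.437 1.429 0.412
v 2.847 1.01 -1.04
v 2.48 1.848 0.124
v 2.52 0.888 -1.055
v 2.154 1.726 0.109
v 2.326 0.627 -0.928
v 1.96 1.465 0.236
v 2.355 0.35 -0.719
v 1.989 1.187 0.445
v 2.594 0.185 -0.525
v 2.228 1.023 0.638
v 2.931 0.21 -0.438
v 2.564 1.048 0.726
v 3.208 0.414 -0.497
v 2.841 1.252 0.667
v 3.295 0.7 -0.675
v 2.929 1.538 0.488
v -2.141 3.783 0.817
v -1.722 4.39 1.415
v -2.299 3.097 1.623
v -2.297 4.512 1.406
v -2.812 4.355 1.172
v -3.071 3.979 0.802
v -2.975 3.528 0.438
v -2.56 3.175 0.219
v -1.986 3.054 0.228
v -1.471 3.211 0.462
v -1.212 3.586 0.831
v -1.308 4.037 1.195
v 0.185 -0.659 -3.23
v 0.365 -0.116 -2.302
v 0.078 0.815 -4.071
v 0.257 1.358 -3.143
v 1.583 -0.698 -3.477
v 1.762 -0.155 -2.549
v 1.475 0.776 -4.318
v 1.655 1.319 -3.39
f 2 1 5
f 2 5 3
f 3 5 6
f 3 6 4
f 5 1 7
f 5 7 6
f 6 7 8
f 6 8 4
f 7 1 9
f 7 9 8
f 8 9 10
f 8 10 4
f 9 1 11
f 9 11 10
f 10 11 12
f 10 12 4
f 11 1 13
f 11 13 12
f 12 13 14
f 12 14 4
f 13 1 15
f 13 15 14
f 14 15 16
f 14 16 4
f 15 1 17
f 15 17 16
f 16 17 18
f 16 18 4
f 17 1 19
f 17 19 18
f 18 19 20
f 18 20 4
f 19 1 21
f 19 21 20
f 20 21 22
f 20 22 4
f 21 1 2
f 21 2 22
f 22 2 3
f 22 3 4
f 24 23 26
f 24 26 25
f 26 23 27
f 26 27 25
f 27 23 28
f 27 28 25
f 28 23 29
f 28 29 25
f 29 23 30
f 29 30 25
f 30 23 31
f 30 31 25
f 31 23 32
f 31 32 25
f 32 23 33
f 32 33 25
f 33 23 34
f 33 34 25
f 34 23 35
f 34 35 25
f 35 23 36
f 35 36 25
f 36 23 37
f 36 37 25
f 37 23 38
f 37 38 25
f 38 23 39
f 38 39 25
f 39 23 40
f 39 40 25
f 40 23 24
f 40 24 25
f 42 41 45
f 42 45 43
f 43 45 46
f 43 46 44
f 45 41 47
f 45 47 46
f 46 47 48
f 46 48 44
f 47 41 49
f 47 49 48
f 48 49 50
f 48 50 44
f 49 41 51
f 49 51 50
f 50 51 52
f 50 52 44
f 51 41 53
f 51 53 52
f 52 53 54
f 52 54 44
f 53 41 55
f 53 55 54
f 54 55 56
f 54 56 44
f 55 41 57
f 55 57 56
f 56 57 58
f 56 58 44
f 57 41 59
f 57 59 58
f 58 59 60
f 58 60 44
f 59 41 42
f 59 42 60
f 60 42 43
f 60 43 44
f 62 61 64
f 62 64 63
f 64 61 65
f 64 65 63
f 65 61 66
f 65 66 63
f 66 61 67
f 66 67 63
f 67 61 68
f 67 68 63
f 68 61 69
f 68 69 63
f 69 61 70
f 69 70 63
f 70 61 71
f 70 71 63
f 71 61 72
f 71 72 63
f 72 61 62
f 72 62 63
f 74 76 73
f 77 74 73
f 73 76 75
f 75 77 73
f 74 80 76
f 78 74 77
f 78 80 74
f 76 80 75
f 79 77 75
f 75 80 79
f 79 78 77
f 80 78 79



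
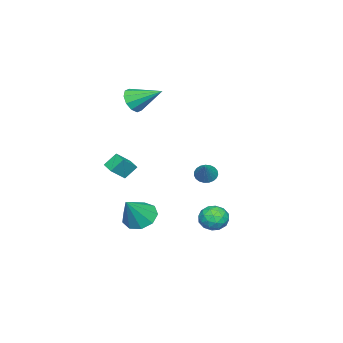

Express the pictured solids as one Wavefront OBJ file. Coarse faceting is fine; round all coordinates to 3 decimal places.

v -3.666 -4.44 3.467
v -2.89 -4.181 3.091
v -3.774 -2.68 4.453
v -3.305 -4.019 2.757
v -3.858 -4.018 2.695
v -4.337 -4.178 2.927
v -4.56 -4.438 3.365
v -4.441 -4.698 3.843
v -4.027 -4.86 4.176
v -3.474 -4.861 4.238
v -2.994 -4.701 4.006
v -2.771 -4.441 3.568
v 0.425 3.216 -2.13
v 1.127 2.929 -1.657
v 0.653 2.171 -3.103
v 1.355 1.884 -2.63
v 0.527 1.785 -2.307
v 0.386 2.431 -1.706
v 1.394 2.669 -3.054
v 1.253 3.315 -2.453
v 1.725 2.591 -2.228
v 1.19 2.044 -1.766
v 0.59 3.056 -2.994
v 0.055 2.509 -2.532
v 0.756 3.164 -1.808
v 1.024 1.936 -2.952
v 0.538 1.878 -2.762
v 0.95 1.709 -2.484
v 0.321 2.872 -1.837
v 0.733 2.703 -1.559
v 0.381 2.03 -1.941
v 1.047 2.397 -3.201
v 1.459 2.228 -2.923
v 0.83 3.391 -2.276
v 1.242 3.222 -1.998
v 1.399 3.07 -2.819
v 1.52 2.797 -1.866
v 1.654 2.182 -2.438
v 1.677 2.644 -2.687
v 1.594 3.024 -2.333
v 1.205 2.475 -1.594
v 1.339 1.861 -2.166
v 0.853 1.803 -1.976
v 0.77 2.183 -1.623
v 1.557 2.277 -1.93
v 0.441 3.239 -2.594
v 0.575 2.625 -3.166
v 1.01 2.917 -3.137
v 0.927 3.297 -2.784
v 0.126 2.918 -2.322
v 0.26 2.303 -2.894
v 0.186 2.076 -2.427
v 0.103 2.456 -2.073
v 0.223 2.823 -2.83
v -2.379 0.635 -0.81
v -1.89 0.453 -1.23
v -1.341 1.025 0.23
v -1.926 0.722 -1.295
v -2.04 0.975 -1.277
v -2.212 1.17 -1.177
v -2.414 1.272 -1.014
v -2.609 1.264 -0.816
v -2.765 1.147 -0.617
v -2.854 0.942 -0.451
v -2.861 0.684 -0.347
v -2.784 0.417 -0.323
v -2.638 0.188 -0.383
v -2.447 0.036 -0.517
v -2.244 -0.012 -0.702
v -2.064 0.051 -0.905
v -1.939 0.216 -1.092
v 0.084 -3.537 -0.456
v -0.393 -3.018 0.295
v 0.553 -2.882 -0.61
v 0.076 -2.364 0.141
v 0.944 -3.956 0.379
v 0.467 -3.438 1.13
v 1.413 -3.302 0.225
v 0.936 -2.783 0.976
v -0.746 -2.636 -4.069
v 0.046 -2.154 -4.623
v 0.526 -2.864 -2.451
v -0.342 -1.651 -4.247
v -0.919 -1.608 -3.788
v -1.415 -2.047 -3.46
v -1.598 -2.761 -3.417
v -1.381 -3.417 -3.679
v -0.868 -3.708 -4.123
v -0.297 -3.497 -4.542
v 0.064 -2.884 -4.74
f 2 1 4
f 2 4 3
f 4 1 5
f 4 5 3
f 5 1 6
f 5 6 3
f 6 1 7
f 6 7 3
f 7 1 8
f 7 8 3
f 8 1 9
f 8 9 3
f 9 1 10
f 9 10 3
f 10 1 11
f 10 11 3
f 11 1 12
f 11 12 3
f 12 1 2
f 12 2 3
f 13 50 29
f 50 24 53
f 29 53 18
f 50 53 29
f 13 29 25
f 29 18 30
f 25 30 14
f 29 30 25
f 13 25 34
f 25 14 35
f 34 35 20
f 25 35 34
f 13 34 46
f 34 20 49
f 46 49 23
f 34 49 46
f 13 46 50
f 46 23 54
f 50 54 24
f 46 54 50
f 14 30 41
f 30 18 44
f 41 44 22
f 30 44 41
f 18 53 31
f 53 24 52
f 31 52 17
f 53 52 31
f 24 54 51
f 54 23 47
f 51 47 15
f 54 47 51
f 23 49 48
f 49 20 36
f 48 36 19
f 49 36 48
f 20 35 40
f 35 14 37
f 40 37 21
f 35 37 40
f 16 42 28
f 42 22 43
f 28 43 17
f 42 43 28
f 16 28 26
f 28 17 27
f 26 27 15
f 28 27 26
f 16 26 33
f 26 15 32
f 33 32 19
f 26 32 33
f 16 33 38
f 33 19 39
f 38 39 21
f 33 39 38
f 16 38 42
f 38 21 45
f 42 45 22
f 38 45 42
f 17 43 31
f 43 22 44
f 31 44 18
f 43 44 31
f 15 27 51
f 27 17 52
f 51 52 24
f 27 52 51
f 19 32 48
f 32 15 47
f 48 47 23
f 32 47 48
f 21 39 40
f 39 19 36
f 40 36 20
f 39 36 40
f 22 45 41
f 45 21 37
f 41 37 14
f 45 37 41
f 56 55 58
f 56 58 57
f 58 55 59
f 58 59 57
f 59 55 60
f 59 60 57
f 60 55 61
f 60 61 57
f 61 55 62
f 61 62 57
f 62 55 63
f 62 63 57
f 63 55 64
f 63 64 57
f 64 55 65
f 64 65 57
f 65 55 66
f 65 66 57
f 66 55 67
f 66 67 57
f 67 55 68
f 67 68 57
f 68 55 69
f 68 69 57
f 69 55 70
f 69 70 57
f 70 55 71
f 70 71 57
f 71 55 56
f 71 56 57
f 73 75 72
f 76 73 72
f 72 75 74
f 74 76 72
f 73 79 75
f 77 73 76
f 77 79 73
f 75 79 74
f 78 76 74
f 74 79 78
f 78 77 76
f 79 77 78
f 81 80 83
f 81 83 82
f 83 80 84
f 83 84 82
f 84 80 85
f 84 85 82
f 85 80 86
f 85 86 82
f 86 80 87
f 86 87 82
f 87 80 88
f 87 88 82
f 88 80 89
f 88 89 82
f 89 80 90
f 89 90 82
f 90 80 81
f 90 81 82



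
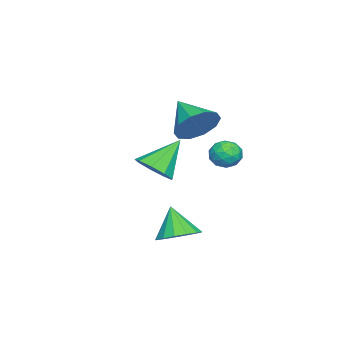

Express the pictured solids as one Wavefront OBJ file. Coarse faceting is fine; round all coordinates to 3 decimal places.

v -0.185 4.318 0.299
v 0.494 3.948 0.143
v -0.754 3.672 -0.643
v -0.075 3.302 -0.799
v -0.463 3.149 -0.13
v -0.111 3.548 0.452
v -0.149 4.072 -0.952
v 0.203 4.471 -0.37
v 0.516 3.796 -0.631
v 0.322 3.225 -0.123
v -0.582 4.395 -0.377
v -0.776 3.824 0.131
v 0.205 4.189 0.304
v -0.465 3.431 -0.804
v -0.692 3.34 -0.41
v -0.293 3.123 -0.502
v -0.151 3.954 0.486
v 0.248 3.737 0.394
v -0.314 3.267 0.233
v -0.508 3.883 -0.894
v -0.109 3.666 -0.986
v 0.033 4.497 0.002
v 0.432 4.28 -0.09
v 0.054 4.353 -0.733
v 0.616 3.883 -0.243
v 0.282 3.503 -0.797
v 0.238 3.956 -0.887
v 0.445 4.191 -0.545
v 0.503 3.547 0.056
v 0.168 3.168 -0.498
v -0.06 3.078 -0.104
v 0.147 3.312 0.238
v 0.515 3.458 -0.399
v -0.428 4.452 -0.002
v -0.763 4.073 -0.556
v -0.407 4.308 -0.738
v -0.2 4.542 -0.396
v -0.542 4.117 0.297
v -0.876 3.737 -0.257
v -0.705 3.429 0.045
v -0.498 3.664 0.387
v -0.775 4.162 -0.101
v 1.155 1.02 -1.045
v 1.722 0.578 -0.351
v 0.025 1.82 0.385
v 1.973 1.197 -0.498
v 1.841 1.733 -0.902
v 1.388 1.936 -1.373
v 0.825 1.71 -1.69
v 0.417 1.162 -1.706
v 0.354 0.547 -1.413
v 0.665 0.154 -0.947
v 1.205 0.166 -0.528
v 4.189 3.178 -3.296
v 5.094 2.824 -3.059
v 3.611 2.622 -1.924
v 5.084 3.305 -2.868
v 4.834 3.752 -2.792
v 4.412 4.045 -2.851
v 3.93 4.106 -3.03
v 3.517 3.918 -3.28
v 3.285 3.532 -3.534
v 3.295 3.051 -3.725
v 3.544 2.604 -3.801
v 3.967 2.311 -3.741
v 4.449 2.25 -3.563
v 4.861 2.438 -3.313
v 2.199 3.311 2.253
v 2.958 3.262 3.034
v 1.201 2.109 3.147
v 2.521 3.747 3.199
v 1.961 4.066 3.003
v 1.492 4.096 2.52
v 1.293 3.827 1.935
v 1.441 3.361 1.472
v 1.878 2.875 1.307
v 2.438 2.556 1.504
v 2.906 2.526 1.987
v 3.105 2.795 2.571
f 1 38 17
f 38 12 41
f 17 41 6
f 38 41 17
f 1 17 13
f 17 6 18
f 13 18 2
f 17 18 13
f 1 13 22
f 13 2 23
f 22 23 8
f 13 23 22
f 1 22 34
f 22 8 37
f 34 37 11
f 22 37 34
f 1 34 38
f 34 11 42
f 38 42 12
f 34 42 38
f 2 18 29
f 18 6 32
f 29 32 10
f 18 32 29
f 6 41 19
f 41 12 40
f 19 40 5
f 41 40 19
f 12 42 39
f 42 11 35
f 39 35 3
f 42 35 39
f 11 37 36
f 37 8 24
f 36 24 7
f 37 24 36
f 8 23 28
f 23 2 25
f 28 25 9
f 23 25 28
f 4 30 16
f 30 10 31
f 16 31 5
f 30 31 16
f 4 16 14
f 16 5 15
f 14 15 3
f 16 15 14
f 4 14 21
f 14 3 20
f 21 20 7
f 14 20 21
f 4 21 26
f 21 7 27
f 26 27 9
f 21 27 26
f 4 26 30
f 26 9 33
f 30 33 10
f 26 33 30
f 5 31 19
f 31 10 32
f 19 32 6
f 31 32 19
f 3 15 39
f 15 5 40
f 39 40 12
f 15 40 39
f 7 20 36
f 20 3 35
f 36 35 11
f 20 35 36
f 9 27 28
f 27 7 24
f 28 24 8
f 27 24 28
f 10 33 29
f 33 9 25
f 29 25 2
f 33 25 29
f 44 43 46
f 44 46 45
f 46 43 47
f 46 47 45
f 47 43 48
f 47 48 45
f 48 43 49
f 48 49 45
f 49 43 50
f 49 50 45
f 50 43 51
f 50 51 45
f 51 43 52
f 51 52 45
f 52 43 53
f 52 53 45
f 53 43 44
f 53 44 45
f 55 54 57
f 55 57 56
f 57 54 58
f 57 58 56
f 58 54 59
f 58 59 56
f 59 54 60
f 59 60 56
f 60 54 61
f 60 61 56
f 61 54 62
f 61 62 56
f 62 54 63
f 62 63 56
f 63 54 64
f 63 64 56
f 64 54 65
f 64 65 56
f 65 54 66
f 65 66 56
f 66 54 67
f 66 67 56
f 67 54 55
f 67 55 56
f 69 68 71
f 69 71 70
f 71 68 72
f 71 72 70
f 72 68 73
f 72 73 70
f 73 68 74
f 73 74 70
f 74 68 75
f 74 75 70
f 75 68 76
f 75 76 70
f 76 68 77
f 76 77 70
f 77 68 78
f 77 78 70
f 78 68 79
f 78 79 70
f 79 68 69
f 79 69 70



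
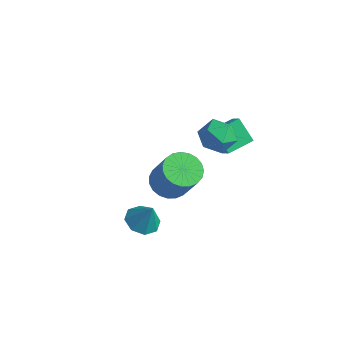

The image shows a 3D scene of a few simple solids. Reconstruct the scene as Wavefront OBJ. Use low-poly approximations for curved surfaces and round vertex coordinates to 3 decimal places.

v 0.124 1.14 -3.164
v 0.993 1.212 -3.694
v 2.125 1.012 -1.865
v 1.256 0.94 -1.336
v 0.913 1.618 -3.6
v 2.044 1.418 -1.771
v 0.696 1.941 -3.431
v 1.828 1.741 -1.602
v 0.381 2.126 -3.216
v 1.513 1.926 -1.387
v 0.021 2.14 -2.992
v 1.153 1.94 -1.163
v -0.321 1.981 -2.797
v 0.811 1.781 -0.968
v -0.586 1.677 -2.666
v 0.546 1.477 -0.838
v -0.728 1.28 -2.622
v 0.404 1.08 -0.793
v -0.723 0.859 -2.671
v 0.409 0.659 -0.842
v -0.571 0.486 -2.805
v 0.56 0.286 -0.977
v -0.3 0.226 -3.002
v 0.832 0.027 -1.173
v 0.045 0.125 -3.227
v 1.177 -0.075 -1.398
v 0.404 0.199 -3.441
v 1.536 -0.001 -1.612
v 0.714 0.435 -3.607
v 1.846 0.236 -1.778
v 0.923 0.794 -3.696
v 2.054 0.594 -1.867
v 2.55 -2.973 -1.638
v 3.32 -2.821 -2.013
v 3.13 -2.867 -0.402
v 2.978 -2.262 -1.9
v 2.384 -2.119 -1.634
v 1.888 -2.476 -1.37
v 1.779 -3.124 -1.264
v 2.122 -3.684 -1.377
v 2.715 -3.827 -1.643
v 3.212 -3.47 -1.906
v 3.263 2.044 2.504
v 3.673 1.394 3.142
v 2.867 0.826 1.518
v 3.277 0.176 2.156
v 2.438 0.658 2.404
v 2.682 1.41 3.013
v 3.858 0.81 1.647
v 4.102 1.562 2.256
v 4.04 0.631 2.612
v 3.163 0.537 3.08
v 3.377 1.683 1.58
v 2.5 1.589 2.048
v 2.237 2.538 -0.518
v 1.302 2.531 0.537
v 2.531 3.901 -0.249
v 1.596 3.894 0.806
v 2.884 2.286 0.054
v 1.949 2.279 1.109
v 3.178 3.649 0.323
v 2.243 3.642 1.378
f 2 1 5
f 2 5 3
f 3 5 6
f 3 6 4
f 5 1 7
f 5 7 6
f 6 7 8
f 6 8 4
f 7 1 9
f 7 9 8
f 8 9 10
f 8 10 4
f 9 1 11
f 9 11 10
f 10 11 12
f 10 12 4
f 11 1 13
f 11 13 12
f 12 13 14
f 12 14 4
f 13 1 15
f 13 15 14
f 14 15 16
f 14 16 4
f 15 1 17
f 15 17 16
f 16 17 18
f 16 18 4
f 17 1 19
f 17 19 18
f 18 19 20
f 18 20 4
f 19 1 21
f 19 21 20
f 20 21 22
f 20 22 4
f 21 1 23
f 21 23 22
f 22 23 24
f 22 24 4
f 23 1 25
f 23 25 24
f 24 25 26
f 24 26 4
f 25 1 27
f 25 27 26
f 26 27 28
f 26 28 4
f 27 1 29
f 27 29 28
f 28 29 30
f 28 30 4
f 29 1 31
f 29 31 30
f 30 31 32
f 30 32 4
f 31 1 2
f 31 2 32
f 32 2 3
f 32 3 4
f 34 33 36
f 34 36 35
f 36 33 37
f 36 37 35
f 37 33 38
f 37 38 35
f 38 33 39
f 38 39 35
f 39 33 40
f 39 40 35
f 40 33 41
f 40 41 35
f 41 33 42
f 41 42 35
f 42 33 34
f 42 34 35
f 43 54 48
f 43 48 44
f 43 44 50
f 43 50 53
f 43 53 54
f 44 48 52
f 48 54 47
f 54 53 45
f 53 50 49
f 50 44 51
f 46 52 47
f 46 47 45
f 46 45 49
f 46 49 51
f 46 51 52
f 47 52 48
f 45 47 54
f 49 45 53
f 51 49 50
f 52 51 44
f 56 58 55
f 59 56 55
f 55 58 57
f 57 59 55
f 56 62 58
f 60 56 59
f 60 62 56
f 58 62 57
f 61 59 57
f 57 62 61
f 61 60 59
f 62 60 61



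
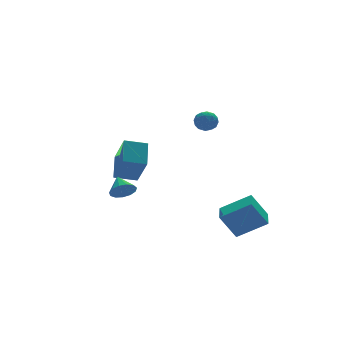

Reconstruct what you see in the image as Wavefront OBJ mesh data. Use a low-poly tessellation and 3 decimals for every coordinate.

v 1.011 -2.824 -3.505
v 2.333 -3.676 -2.532
v 1.686 -1.703 -3.442
v 3.008 -2.555 -2.468
v 1.772 -3.205 -4.872
v 3.094 -4.057 -3.898
v 2.447 -2.084 -4.808
v 3.769 -2.936 -3.835
v -2.613 0.494 -2.162
v -1.955 0.263 -1.984
v -2.447 1.446 -1.538
v -1.912 0.478 -2.324
v -2.091 0.699 -2.614
v -2.437 0.855 -2.759
v -2.838 0.896 -2.715
v -3.168 0.809 -2.496
v -3.321 0.623 -2.17
v -3.25 0.395 -1.841
v -2.977 0.199 -1.615
v -2.588 0.097 -1.562
v -2.207 0.12 -1.699
v -0.606 2.769 -2.659
v -0.7 1.519 -1.037
v -1.76 3.219 -2.379
v -1.854 1.969 -0.757
v 0.074 3.931 -1.723
v -0.02 2.681 -0.101
v -1.08 4.381 -1.443
v -1.174 3.131 0.179
v 0.751 -0.827 2.188
v 1.175 -0.32 2.219
v 1.505 -1.48 2.581
v 1.929 -0.973 2.612
v 1.407 -0.993 3.019
v 0.941 -0.59 2.776
v 1.739 -1.21 2.024
v 1.273 -0.807 1.781
v 1.786 -0.556 2.117
v 1.581 -0.422 2.732
v 1.099 -1.378 2.068
v 0.894 -1.244 2.683
v 0.897 -0.516 2.169
v 1.783 -1.284 2.631
v 1.476 -1.296 2.871
v 1.726 -0.997 2.889
v 0.76 -0.675 2.497
v 1.009 -0.376 2.515
v 1.145 -0.772 2.985
v 1.671 -1.424 2.285
v 1.92 -1.125 2.303
v 0.954 -0.803 1.911
v 1.204 -0.504 1.929
v 1.535 -1.028 1.815
v 1.505 -0.357 2.127
v 1.948 -0.741 2.358
v 1.836 -0.88 2.012
v 1.562 -0.643 1.869
v 1.385 -0.278 2.489
v 1.828 -0.662 2.72
v 1.521 -0.674 2.959
v 1.247 -0.437 2.817
v 1.743 -0.417 2.429
v 0.852 -1.138 2.08
v 1.295 -1.522 2.311
v 1.433 -1.363 1.983
v 1.159 -1.126 1.841
v 0.732 -1.059 2.442
v 1.175 -1.443 2.673
v 1.118 -1.157 2.931
v 0.844 -0.92 2.788
v 0.937 -1.383 2.371
f 2 4 1
f 5 2 1
f 1 4 3
f 3 5 1
f 2 8 4
f 6 2 5
f 6 8 2
f 4 8 3
f 7 5 3
f 3 8 7
f 7 6 5
f 8 6 7
f 10 9 12
f 10 12 11
f 12 9 13
f 12 13 11
f 13 9 14
f 13 14 11
f 14 9 15
f 14 15 11
f 15 9 16
f 15 16 11
f 16 9 17
f 16 17 11
f 17 9 18
f 17 18 11
f 18 9 19
f 18 19 11
f 19 9 20
f 19 20 11
f 20 9 21
f 20 21 11
f 21 9 10
f 21 10 11
f 23 25 22
f 26 23 22
f 22 25 24
f 24 26 22
f 23 29 25
f 27 23 26
f 27 29 23
f 25 29 24
f 28 26 24
f 24 29 28
f 28 27 26
f 29 27 28
f 30 67 46
f 67 41 70
f 46 70 35
f 67 70 46
f 30 46 42
f 46 35 47
f 42 47 31
f 46 47 42
f 30 42 51
f 42 31 52
f 51 52 37
f 42 52 51
f 30 51 63
f 51 37 66
f 63 66 40
f 51 66 63
f 30 63 67
f 63 40 71
f 67 71 41
f 63 71 67
f 31 47 58
f 47 35 61
f 58 61 39
f 47 61 58
f 35 70 48
f 70 41 69
f 48 69 34
f 70 69 48
f 41 71 68
f 71 40 64
f 68 64 32
f 71 64 68
f 40 66 65
f 66 37 53
f 65 53 36
f 66 53 65
f 37 52 57
f 52 31 54
f 57 54 38
f 52 54 57
f 33 59 45
f 59 39 60
f 45 60 34
f 59 60 45
f 33 45 43
f 45 34 44
f 43 44 32
f 45 44 43
f 33 43 50
f 43 32 49
f 50 49 36
f 43 49 50
f 33 50 55
f 50 36 56
f 55 56 38
f 50 56 55
f 33 55 59
f 55 38 62
f 59 62 39
f 55 62 59
f 34 60 48
f 60 39 61
f 48 61 35
f 60 61 48
f 32 44 68
f 44 34 69
f 68 69 41
f 44 69 68
f 36 49 65
f 49 32 64
f 65 64 40
f 49 64 65
f 38 56 57
f 56 36 53
f 57 53 37
f 56 53 57
f 39 62 58
f 62 38 54
f 58 54 31
f 62 54 58



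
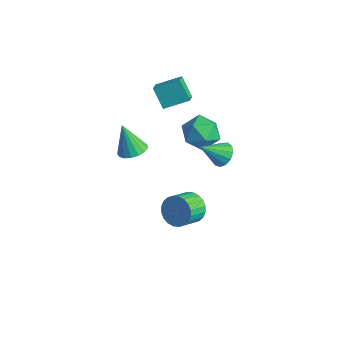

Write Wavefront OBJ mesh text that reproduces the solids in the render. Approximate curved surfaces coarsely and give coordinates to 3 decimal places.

v -0.788 2.219 3.625
v -0.183 2.974 2.832
v 0.023 0.606 2.708
v 0.628 1.361 1.915
v 0.959 1.327 3.121
v 0.458 2.324 3.688
v -0.618 1.256 1.852
v -1.119 2.253 2.419
v -0.078 2.379 1.736
v 0.896 2.423 2.52
v -1.056 1.157 3.02
v -0.082 1.201 3.804
v -4.732 2.101 3.484
v -4.153 1.483 3.936
v -3.877 3.395 4.156
v -3.298 2.777 4.609
v -3.782 2.103 2.271
v -3.203 1.485 2.724
v -2.927 3.397 2.944
v -2.348 2.779 3.396
v -0.048 1.062 -4.119
v 0.758 1.508 -3.595
v 1.014 0.205 -2.877
v 0.208 -0.242 -3.401
v 0.443 1.587 -3.34
v 0.698 0.284 -2.622
v 0.052 1.586 -3.203
v 0.308 0.282 -2.485
v -0.353 1.505 -3.206
v -0.098 0.201 -2.488
v -0.712 1.356 -3.348
v -0.457 0.053 -2.63
v -0.97 1.163 -3.607
v -0.715 -0.141 -2.889
v -1.088 0.954 -3.944
v -0.832 -0.349 -3.226
v -1.047 0.762 -4.308
v -0.791 -0.542 -3.59
v -0.854 0.615 -4.643
v -0.598 -0.688 -3.925
v -0.538 0.536 -4.898
v -0.283 -0.767 -4.18
v -0.148 0.538 -5.035
v 0.108 -0.766 -4.317
v 0.258 0.619 -5.032
v 0.513 -0.685 -4.314
v 0.617 0.767 -4.89
v 0.872 -0.536 -4.172
v 0.875 0.961 -4.631
v 1.13 -0.343 -3.913
v 0.992 1.169 -4.294
v 1.248 -0.134 -3.576
v 0.951 1.362 -3.93
v 1.207 0.058 -3.212
v 2.594 1.201 3.251
v 3.378 1.13 3.515
v 2.106 -0.041 4.369
v 3.176 1.453 3.786
v 2.79 1.696 3.888
v 2.341 1.782 3.787
v 1.973 1.683 3.517
v 1.801 1.431 3.162
v 1.882 1.106 2.835
v 2.188 0.811 2.641
v 2.623 0.64 2.641
v 3.049 0.646 2.834
v 3.33 0.829 3.16
v -2.088 -1.578 1.586
v -1.271 -1.351 1.917
v -2.812 -1.762 3.494
v -1.477 -0.969 1.876
v -1.822 -0.727 1.768
v -2.229 -0.679 1.619
v -2.603 -0.838 1.462
v -2.859 -1.166 1.333
v -2.938 -1.588 1.262
v -2.823 -2.008 1.265
v -2.539 -2.33 1.342
v -2.152 -2.479 1.474
v -1.75 -2.422 1.632
v -1.426 -2.171 1.779
v -1.253 -1.785 1.882
f 1 12 6
f 1 6 2
f 1 2 8
f 1 8 11
f 1 11 12
f 2 6 10
f 6 12 5
f 12 11 3
f 11 8 7
f 8 2 9
f 4 10 5
f 4 5 3
f 4 3 7
f 4 7 9
f 4 9 10
f 5 10 6
f 3 5 12
f 7 3 11
f 9 7 8
f 10 9 2
f 14 16 13
f 17 14 13
f 13 16 15
f 15 17 13
f 14 20 16
f 18 14 17
f 18 20 14
f 16 20 15
f 19 17 15
f 15 20 19
f 19 18 17
f 20 18 19
f 22 21 25
f 22 25 23
f 23 25 26
f 23 26 24
f 25 21 27
f 25 27 26
f 26 27 28
f 26 28 24
f 27 21 29
f 27 29 28
f 28 29 30
f 28 30 24
f 29 21 31
f 29 31 30
f 30 31 32
f 30 32 24
f 31 21 33
f 31 33 32
f 32 33 34
f 32 34 24
f 33 21 35
f 33 35 34
f 34 35 36
f 34 36 24
f 35 21 37
f 35 37 36
f 36 37 38
f 36 38 24
f 37 21 39
f 37 39 38
f 38 39 40
f 38 40 24
f 39 21 41
f 39 41 40
f 40 41 42
f 40 42 24
f 41 21 43
f 41 43 42
f 42 43 44
f 42 44 24
f 43 21 45
f 43 45 44
f 44 45 46
f 44 46 24
f 45 21 47
f 45 47 46
f 46 47 48
f 46 48 24
f 47 21 49
f 47 49 48
f 48 49 50
f 48 50 24
f 49 21 51
f 49 51 50
f 50 51 52
f 50 52 24
f 51 21 53
f 51 53 52
f 52 53 54
f 52 54 24
f 53 21 22
f 53 22 54
f 54 22 23
f 54 23 24
f 56 55 58
f 56 58 57
f 58 55 59
f 58 59 57
f 59 55 60
f 59 60 57
f 60 55 61
f 60 61 57
f 61 55 62
f 61 62 57
f 62 55 63
f 62 63 57
f 63 55 64
f 63 64 57
f 64 55 65
f 64 65 57
f 65 55 66
f 65 66 57
f 66 55 67
f 66 67 57
f 67 55 56
f 67 56 57
f 69 68 71
f 69 71 70
f 71 68 72
f 71 72 70
f 72 68 73
f 72 73 70
f 73 68 74
f 73 74 70
f 74 68 75
f 74 75 70
f 75 68 76
f 75 76 70
f 76 68 77
f 76 77 70
f 77 68 78
f 77 78 70
f 78 68 79
f 78 79 70
f 79 68 80
f 79 80 70
f 80 68 81
f 80 81 70
f 81 68 82
f 81 82 70
f 82 68 69
f 82 69 70



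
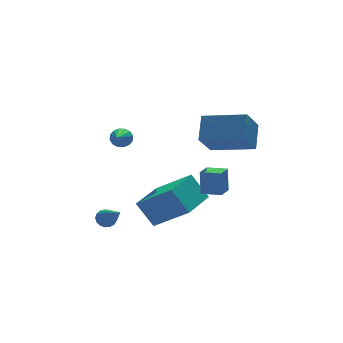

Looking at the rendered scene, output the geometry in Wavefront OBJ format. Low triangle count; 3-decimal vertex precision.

v 0.615 2.555 -0.066
v 0.876 2.676 0.403
v -0.395 0.965 0.906
v 0.637 2.831 0.41
v 0.393 2.913 0.289
v 0.208 2.898 0.073
v 0.132 2.792 -0.18
v 0.186 2.622 -0.403
v 0.354 2.435 -0.534
v 0.593 2.28 -0.541
v 0.837 2.198 -0.42
v 1.022 2.212 -0.204
v 1.098 2.319 0.049
v 1.045 2.488 0.271
v -0.82 1.312 -4.412
v -0.353 1.433 -4.218
v -0.92 -0.372 -3.128
v -0.513 1.554 -4.07
v -0.742 1.621 -4.001
v -0.99 1.616 -4.026
v -1.199 1.542 -4.14
v -1.321 1.415 -4.315
v -1.328 1.264 -4.514
v -1.219 1.125 -4.688
v -1.019 1.028 -4.8
v -0.773 0.996 -4.823
v -0.538 1.037 -4.751
v -0.368 1.14 -4.602
v -0.301 1.283 -4.41
v 3.747 -3.293 1.777
v 4.365 -2.422 2.758
v 2.27 -1.797 1.378
v 2.888 -0.926 2.359
v 4.712 -2.654 0.601
v 5.33 -1.783 1.582
v 3.235 -1.158 0.202
v 3.853 -0.287 1.183
v 0.443 -0.968 -4.079
v -0.061 -0.226 -2.864
v 2.128 0.285 -4.143
v 1.623 1.026 -2.928
v 1.517 -2.346 -2.792
v 1.012 -1.605 -1.577
v 3.201 -1.094 -2.856
v 2.697 -0.352 -1.641
v 1.977 -2.547 -1.599
v 2.06 -2.31 -0.374
v 2.667 -1.946 -1.762
v 2.75 -1.709 -0.537
v 2.63 -3.271 -1.503
v 2.713 -3.034 -0.278
v 3.32 -2.67 -1.666
v 3.403 -2.433 -0.441
f 2 1 4
f 2 4 3
f 4 1 5
f 4 5 3
f 5 1 6
f 5 6 3
f 6 1 7
f 6 7 3
f 7 1 8
f 7 8 3
f 8 1 9
f 8 9 3
f 9 1 10
f 9 10 3
f 10 1 11
f 10 11 3
f 11 1 12
f 11 12 3
f 12 1 13
f 12 13 3
f 13 1 14
f 13 14 3
f 14 1 2
f 14 2 3
f 16 15 18
f 16 18 17
f 18 15 19
f 18 19 17
f 19 15 20
f 19 20 17
f 20 15 21
f 20 21 17
f 21 15 22
f 21 22 17
f 22 15 23
f 22 23 17
f 23 15 24
f 23 24 17
f 24 15 25
f 24 25 17
f 25 15 26
f 25 26 17
f 26 15 27
f 26 27 17
f 27 15 28
f 27 28 17
f 28 15 29
f 28 29 17
f 29 15 16
f 29 16 17
f 31 33 30
f 34 31 30
f 30 33 32
f 32 34 30
f 31 37 33
f 35 31 34
f 35 37 31
f 33 37 32
f 36 34 32
f 32 37 36
f 36 35 34
f 37 35 36
f 39 41 38
f 42 39 38
f 38 41 40
f 40 42 38
f 39 45 41
f 43 39 42
f 43 45 39
f 41 45 40
f 44 42 40
f 40 45 44
f 44 43 42
f 45 43 44
f 47 49 46
f 50 47 46
f 46 49 48
f 48 50 46
f 47 53 49
f 51 47 50
f 51 53 47
f 49 53 48
f 52 50 48
f 48 53 52
f 52 51 50
f 53 51 52



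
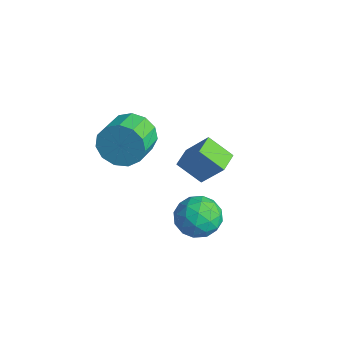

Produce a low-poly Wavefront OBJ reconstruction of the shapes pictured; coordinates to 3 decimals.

v 0.801 2.892 -0.622
v 1.673 3.463 0.722
v 0.188 3.731 -0.58
v 1.059 4.301 0.764
v 1.681 3.579 -1.484
v 2.552 4.149 -0.14
v 1.067 4.417 -1.442
v 1.939 4.988 -0.098
v 2.811 2.368 -1.205
v 3.554 3.007 -0.77
v 4.046 1.233 -1.65
v 4.789 1.872 -1.215
v 4.084 1.365 -0.586
v 3.32 2.066 -0.311
v 4.28 2.174 -2.109
v 3.516 2.875 -1.834
v 4.462 2.887 -1.328
v 4.341 2.387 -0.387
v 3.259 1.853 -2.033
v 3.138 1.353 -1.092
v 3.074 2.787 -0.949
v 4.526 1.453 -1.471
v 4.112 1.155 -1.102
v 4.548 1.53 -0.846
v 2.936 2.234 -0.679
v 3.373 2.609 -0.423
v 3.685 1.644 -0.315
v 4.227 1.631 -1.997
v 4.664 2.006 -1.741
v 3.052 2.71 -1.574
v 3.488 3.085 -1.318
v 3.915 2.596 -2.105
v 4.044 3.092 -1.021
v 4.771 2.425 -1.282
v 4.471 2.603 -1.808
v 4.022 3.015 -1.646
v 3.973 2.798 -0.468
v 4.699 2.131 -0.729
v 4.285 1.833 -0.36
v 3.836 2.245 -0.198
v 4.507 2.728 -0.796
v 2.901 2.109 -1.691
v 3.627 1.442 -1.952
v 3.764 1.995 -2.222
v 3.315 2.407 -2.06
v 2.829 1.815 -1.138
v 3.556 1.148 -1.399
v 3.578 1.225 -0.774
v 3.129 1.637 -0.612
v 3.093 1.512 -1.624
v 1.356 0.515 3.143
v 1.892 0.563 2.23
v 2.76 -0.506 2.684
v 2.224 -0.555 3.597
v 2.163 0.942 2.605
v 3.031 -0.128 3.058
v 2.177 1.184 3.15
v 3.046 0.115 3.603
v 1.931 1.215 3.693
v 2.799 0.145 4.147
v 1.502 1.023 4.062
v 2.37 -0.047 4.515
v 1.027 0.669 4.139
v 1.895 -0.4 4.592
v 0.656 0.267 3.9
v 1.524 -0.802 4.353
v 0.507 -0.057 3.421
v 1.375 -1.126 3.874
v 0.628 -0.199 2.853
v 1.496 -1.269 3.306
v 0.98 -0.115 2.378
v 1.848 -1.184 2.831
v 1.451 0.169 2.146
v 2.319 -0.9 2.599
f 2 4 1
f 5 2 1
f 1 4 3
f 3 5 1
f 2 8 4
f 6 2 5
f 6 8 2
f 4 8 3
f 7 5 3
f 3 8 7
f 7 6 5
f 8 6 7
f 9 46 25
f 46 20 49
f 25 49 14
f 46 49 25
f 9 25 21
f 25 14 26
f 21 26 10
f 25 26 21
f 9 21 30
f 21 10 31
f 30 31 16
f 21 31 30
f 9 30 42
f 30 16 45
f 42 45 19
f 30 45 42
f 9 42 46
f 42 19 50
f 46 50 20
f 42 50 46
f 10 26 37
f 26 14 40
f 37 40 18
f 26 40 37
f 14 49 27
f 49 20 48
f 27 48 13
f 49 48 27
f 20 50 47
f 50 19 43
f 47 43 11
f 50 43 47
f 19 45 44
f 45 16 32
f 44 32 15
f 45 32 44
f 16 31 36
f 31 10 33
f 36 33 17
f 31 33 36
f 12 38 24
f 38 18 39
f 24 39 13
f 38 39 24
f 12 24 22
f 24 13 23
f 22 23 11
f 24 23 22
f 12 22 29
f 22 11 28
f 29 28 15
f 22 28 29
f 12 29 34
f 29 15 35
f 34 35 17
f 29 35 34
f 12 34 38
f 34 17 41
f 38 41 18
f 34 41 38
f 13 39 27
f 39 18 40
f 27 40 14
f 39 40 27
f 11 23 47
f 23 13 48
f 47 48 20
f 23 48 47
f 15 28 44
f 28 11 43
f 44 43 19
f 28 43 44
f 17 35 36
f 35 15 32
f 36 32 16
f 35 32 36
f 18 41 37
f 41 17 33
f 37 33 10
f 41 33 37
f 52 51 55
f 52 55 53
f 53 55 56
f 53 56 54
f 55 51 57
f 55 57 56
f 56 57 58
f 56 58 54
f 57 51 59
f 57 59 58
f 58 59 60
f 58 60 54
f 59 51 61
f 59 61 60
f 60 61 62
f 60 62 54
f 61 51 63
f 61 63 62
f 62 63 64
f 62 64 54
f 63 51 65
f 63 65 64
f 64 65 66
f 64 66 54
f 65 51 67
f 65 67 66
f 66 67 68
f 66 68 54
f 67 51 69
f 67 69 68
f 68 69 70
f 68 70 54
f 69 51 71
f 69 71 70
f 70 71 72
f 70 72 54
f 71 51 73
f 71 73 72
f 72 73 74
f 72 74 54
f 73 51 52
f 73 52 74
f 74 52 53
f 74 53 54



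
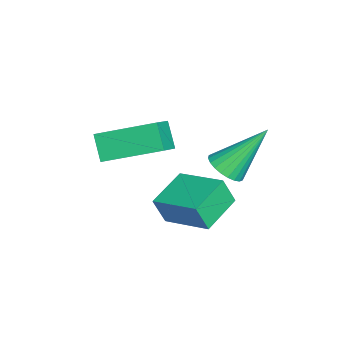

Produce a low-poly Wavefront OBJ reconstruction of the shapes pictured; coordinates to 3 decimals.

v 1.188 1.869 0.138
v 1.258 1.496 1.074
v 1.929 3.34 0.667
v 1.999 2.967 1.604
v 2.521 1.313 -0.184
v 2.591 0.94 0.753
v 3.262 2.784 0.346
v 3.332 2.411 1.282
v 1.564 -0.541 1.628
v 0.994 -0.888 2.412
v 1.473 1.392 2.418
v 0.903 1.045 3.202
v 2.337 -0.705 2.118
v 1.767 -1.052 2.902
v 2.246 1.228 2.908
v 1.676 0.881 3.692
v 0.76 2.82 1.167
v 1.284 2.571 1.541
v 0.2 4 2.733
v 1.4 2.783 1.423
v 1.419 3.001 1.266
v 1.337 3.191 1.094
v 1.168 3.325 0.932
v 0.937 3.382 0.807
v 0.679 3.353 0.736
v 0.433 3.243 0.731
v 0.237 3.069 0.792
v 0.121 2.857 0.91
v 0.102 2.639 1.067
v 0.183 2.449 1.239
v 0.353 2.315 1.401
v 0.584 2.258 1.526
v 0.842 2.287 1.597
v 1.088 2.397 1.602
f 2 4 1
f 5 2 1
f 1 4 3
f 3 5 1
f 2 8 4
f 6 2 5
f 6 8 2
f 4 8 3
f 7 5 3
f 3 8 7
f 7 6 5
f 8 6 7
f 10 12 9
f 13 10 9
f 9 12 11
f 11 13 9
f 10 16 12
f 14 10 13
f 14 16 10
f 12 16 11
f 15 13 11
f 11 16 15
f 15 14 13
f 16 14 15
f 18 17 20
f 18 20 19
f 20 17 21
f 20 21 19
f 21 17 22
f 21 22 19
f 22 17 23
f 22 23 19
f 23 17 24
f 23 24 19
f 24 17 25
f 24 25 19
f 25 17 26
f 25 26 19
f 26 17 27
f 26 27 19
f 27 17 28
f 27 28 19
f 28 17 29
f 28 29 19
f 29 17 30
f 29 30 19
f 30 17 31
f 30 31 19
f 31 17 32
f 31 32 19
f 32 17 33
f 32 33 19
f 33 17 34
f 33 34 19
f 34 17 18
f 34 18 19



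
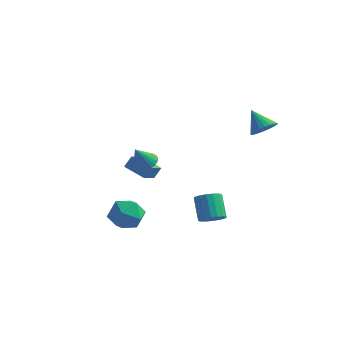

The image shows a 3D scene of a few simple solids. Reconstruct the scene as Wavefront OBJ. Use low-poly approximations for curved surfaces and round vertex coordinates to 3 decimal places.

v 3.999 2.08 2.891
v 4.638 2.385 3.379
v 2.981 2.42 4.009
v 4.546 2.661 3.212
v 4.371 2.849 2.995
v 4.139 2.919 2.763
v 3.886 2.862 2.55
v 3.65 2.685 2.389
v 3.467 2.417 2.305
v 3.366 2.097 2.309
v 3.36 1.775 2.402
v 3.452 1.499 2.57
v 3.627 1.311 2.786
v 3.859 1.241 3.019
v 4.112 1.298 3.231
v 4.348 1.475 3.392
v 4.531 1.743 3.477
v 4.632 2.063 3.472
v -1.916 -2.51 -2.275
v -0.886 -2.603 -2.838
v -2.374 -4.277 -2.822
v -1.344 -4.37 -3.385
v -1.371 -4.335 -2.208
v -1.088 -3.243 -1.87
v -2.172 -3.637 -3.79
v -1.889 -2.545 -3.452
v -1.044 -3.3 -3.774
v -0.549 -3.731 -2.796
v -2.711 -3.149 -2.864
v -2.216 -3.58 -1.886
v -3.215 1.112 -2.424
v -4.679 1.314 -1.957
v -3.227 2.237 -2.947
v -4.691 2.439 -2.48
v -2.929 1.461 -1.68
v -4.393 1.663 -1.213
v -2.941 2.586 -2.203
v -4.405 2.788 -1.736
v 2.606 -1.278 -3.068
v 3.113 -1.638 -2.565
v 2.401 -0.882 -1.308
v 1.894 -0.522 -1.812
v 3.284 -1.337 -2.648
v 2.572 -0.582 -1.392
v 3.321 -1.025 -2.815
v 2.609 -0.269 -1.558
v 3.217 -0.763 -3.032
v 2.505 -0.007 -1.775
v 2.992 -0.602 -3.256
v 2.279 0.153 -1.999
v 2.69 -0.576 -3.443
v 1.978 0.18 -2.186
v 2.371 -0.688 -3.556
v 1.659 0.067 -2.299
v 2.099 -0.918 -3.572
v 1.387 -0.162 -2.315
v 1.928 -1.218 -3.488
v 1.216 -0.463 -2.232
v 1.891 -1.531 -3.322
v 1.179 -0.775 -2.065
v 1.995 -1.793 -3.105
v 1.283 -1.037 -1.848
v 2.221 -1.953 -2.881
v 1.508 -1.198 -1.624
v 2.522 -1.98 -2.694
v 1.81 -1.224 -1.437
v 2.841 -1.867 -2.581
v 2.129 -1.112 -1.324
v -0.857 -2.582 1.12
v -0.266 -2.29 1.411
v -1.083 -3.358 2.36
v -0.463 -2.106 1.49
v -0.719 -1.994 1.513
v -0.997 -1.972 1.477
v -1.253 -2.042 1.386
v -1.449 -2.195 1.255
v -1.555 -2.406 1.103
v -1.555 -2.644 0.954
v -1.448 -2.873 0.83
v -1.251 -3.057 0.75
v -0.995 -3.169 0.727
v -0.717 -3.191 0.764
v -0.461 -3.121 0.855
v -0.265 -2.968 0.986
v -0.159 -2.757 1.138
v -0.159 -2.519 1.287
f 2 1 4
f 2 4 3
f 4 1 5
f 4 5 3
f 5 1 6
f 5 6 3
f 6 1 7
f 6 7 3
f 7 1 8
f 7 8 3
f 8 1 9
f 8 9 3
f 9 1 10
f 9 10 3
f 10 1 11
f 10 11 3
f 11 1 12
f 11 12 3
f 12 1 13
f 12 13 3
f 13 1 14
f 13 14 3
f 14 1 15
f 14 15 3
f 15 1 16
f 15 16 3
f 16 1 17
f 16 17 3
f 17 1 18
f 17 18 3
f 18 1 2
f 18 2 3
f 19 30 24
f 19 24 20
f 19 20 26
f 19 26 29
f 19 29 30
f 20 24 28
f 24 30 23
f 30 29 21
f 29 26 25
f 26 20 27
f 22 28 23
f 22 23 21
f 22 21 25
f 22 25 27
f 22 27 28
f 23 28 24
f 21 23 30
f 25 21 29
f 27 25 26
f 28 27 20
f 32 34 31
f 35 32 31
f 31 34 33
f 33 35 31
f 32 38 34
f 36 32 35
f 36 38 32
f 34 38 33
f 37 35 33
f 33 38 37
f 37 36 35
f 38 36 37
f 40 39 43
f 40 43 41
f 41 43 44
f 41 44 42
f 43 39 45
f 43 45 44
f 44 45 46
f 44 46 42
f 45 39 47
f 45 47 46
f 46 47 48
f 46 48 42
f 47 39 49
f 47 49 48
f 48 49 50
f 48 50 42
f 49 39 51
f 49 51 50
f 50 51 52
f 50 52 42
f 51 39 53
f 51 53 52
f 52 53 54
f 52 54 42
f 53 39 55
f 53 55 54
f 54 55 56
f 54 56 42
f 55 39 57
f 55 57 56
f 56 57 58
f 56 58 42
f 57 39 59
f 57 59 58
f 58 59 60
f 58 60 42
f 59 39 61
f 59 61 60
f 60 61 62
f 60 62 42
f 61 39 63
f 61 63 62
f 62 63 64
f 62 64 42
f 63 39 65
f 63 65 64
f 64 65 66
f 64 66 42
f 65 39 67
f 65 67 66
f 66 67 68
f 66 68 42
f 67 39 40
f 67 40 68
f 68 40 41
f 68 41 42
f 70 69 72
f 70 72 71
f 72 69 73
f 72 73 71
f 73 69 74
f 73 74 71
f 74 69 75
f 74 75 71
f 75 69 76
f 75 76 71
f 76 69 77
f 76 77 71
f 77 69 78
f 77 78 71
f 78 69 79
f 78 79 71
f 79 69 80
f 79 80 71
f 80 69 81
f 80 81 71
f 81 69 82
f 81 82 71
f 82 69 83
f 82 83 71
f 83 69 84
f 83 84 71
f 84 69 85
f 84 85 71
f 85 69 86
f 85 86 71
f 86 69 70
f 86 70 71

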